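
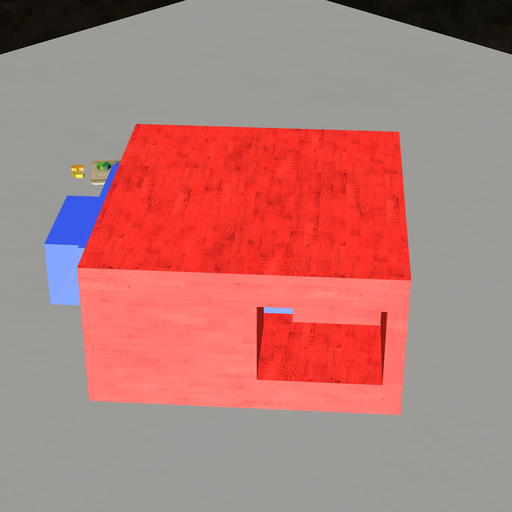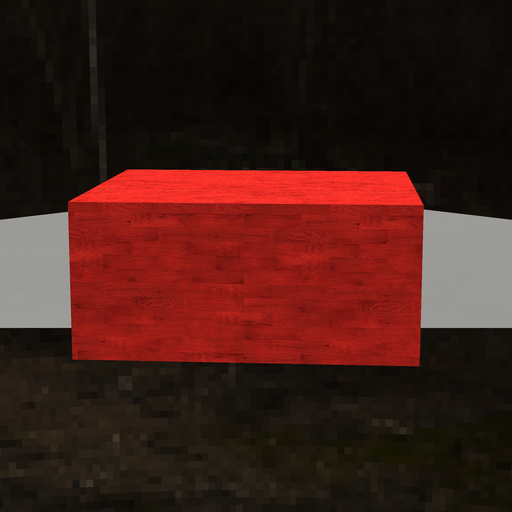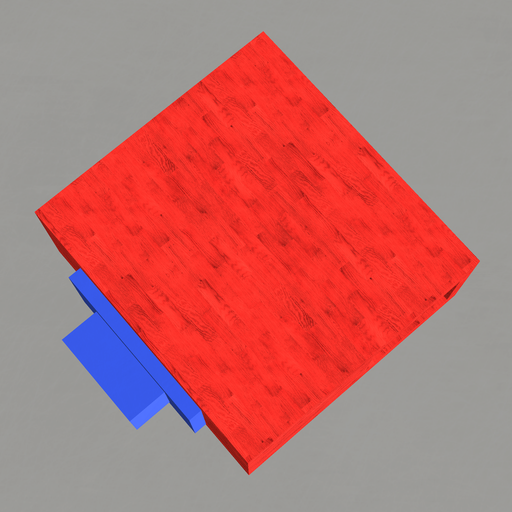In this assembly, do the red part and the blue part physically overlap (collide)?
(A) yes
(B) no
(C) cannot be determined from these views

(C) cannot be determined from these views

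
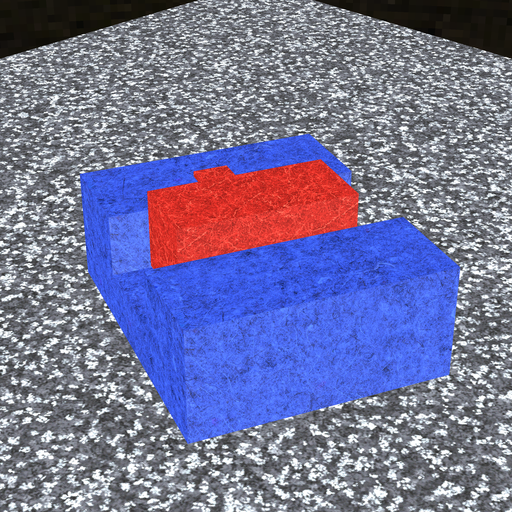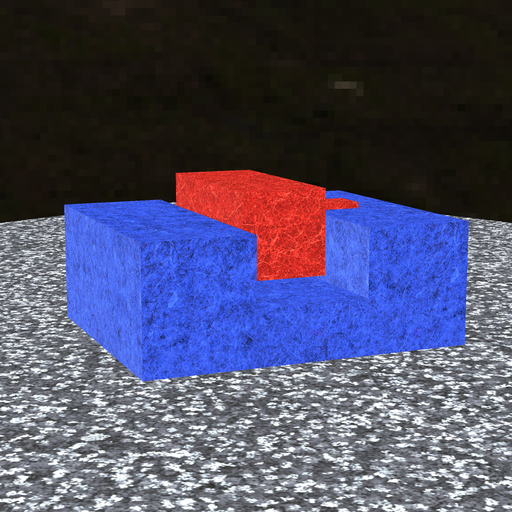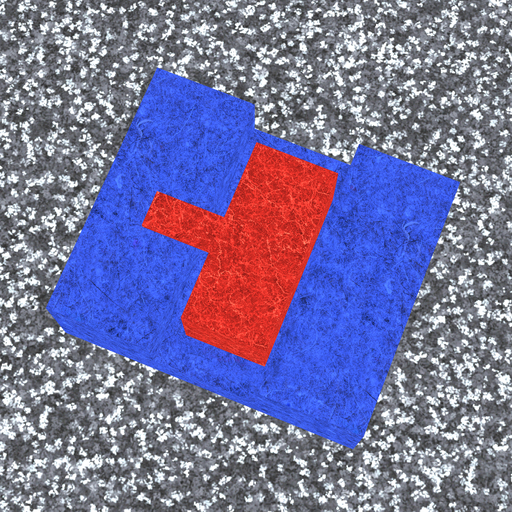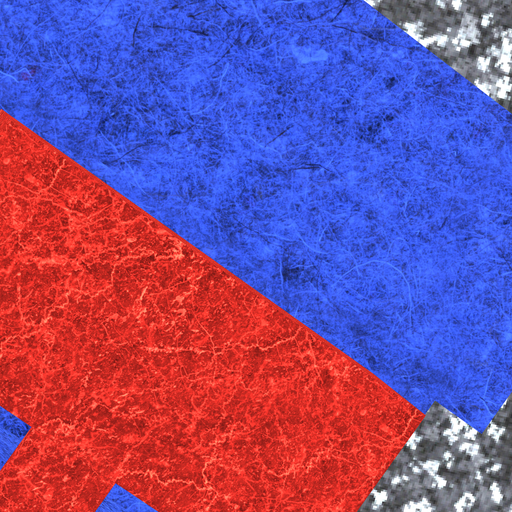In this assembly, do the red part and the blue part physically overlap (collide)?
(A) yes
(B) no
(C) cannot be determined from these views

(B) no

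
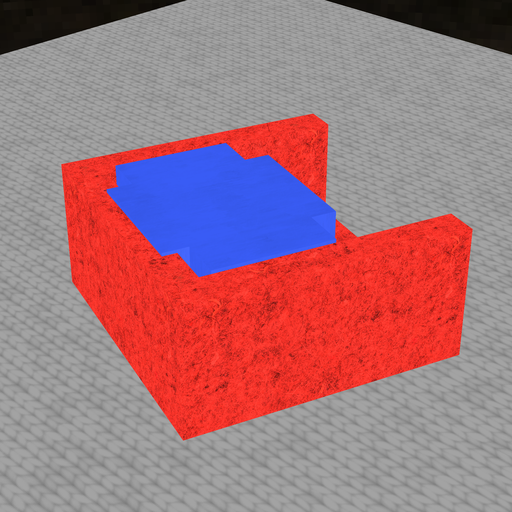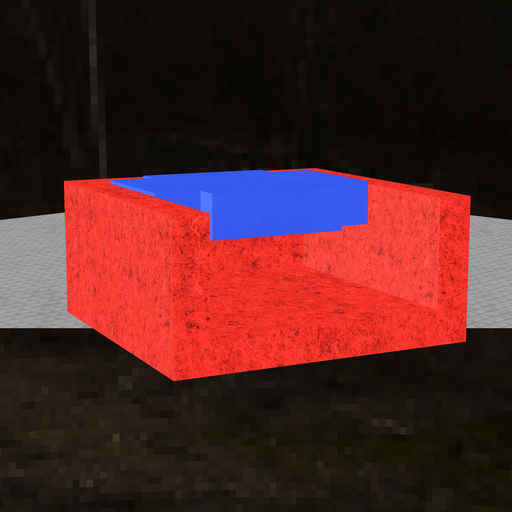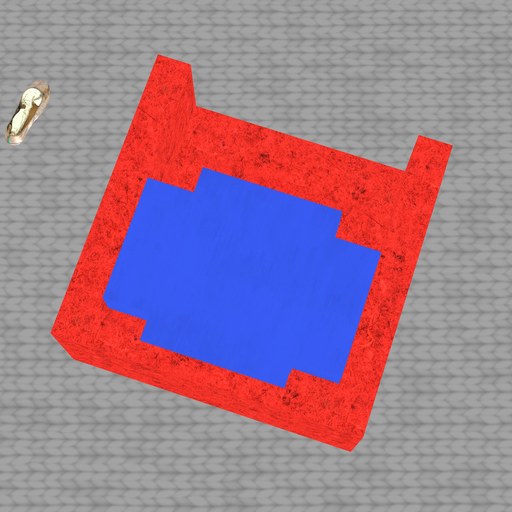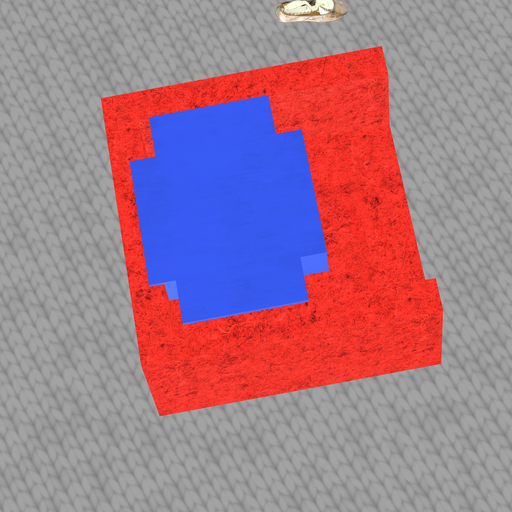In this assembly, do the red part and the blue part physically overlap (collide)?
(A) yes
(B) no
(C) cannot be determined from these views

(A) yes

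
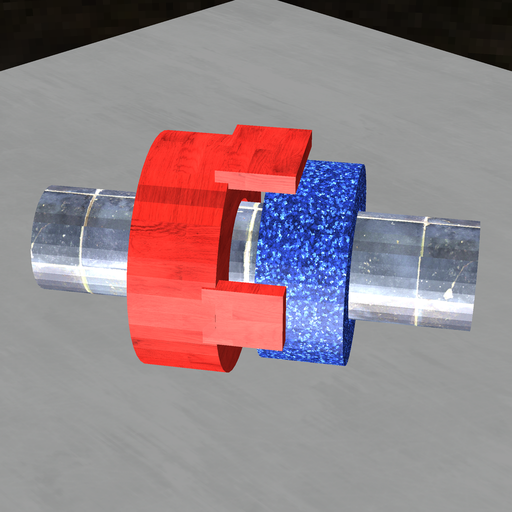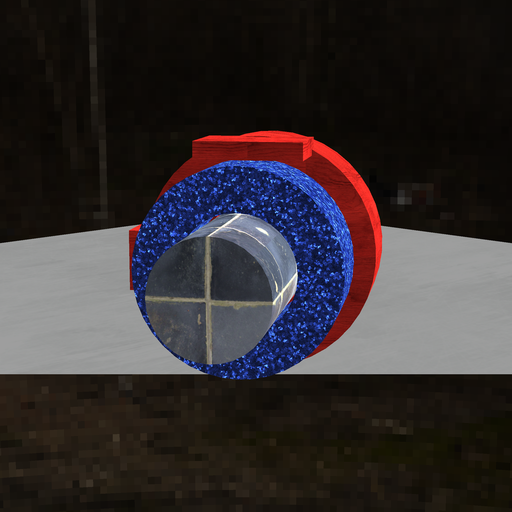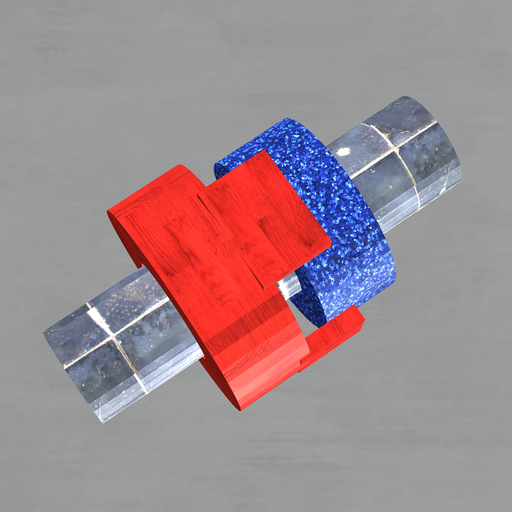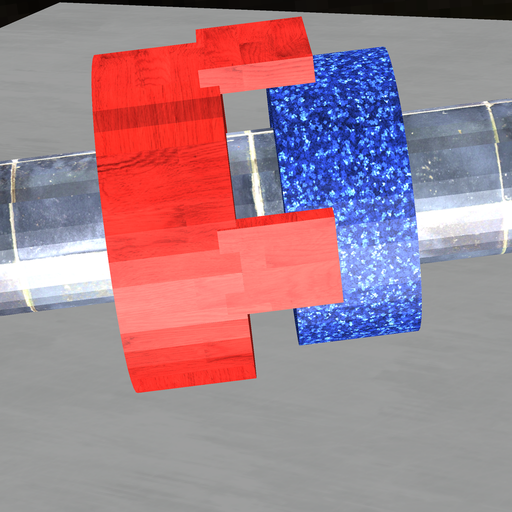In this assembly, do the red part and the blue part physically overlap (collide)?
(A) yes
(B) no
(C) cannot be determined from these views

(B) no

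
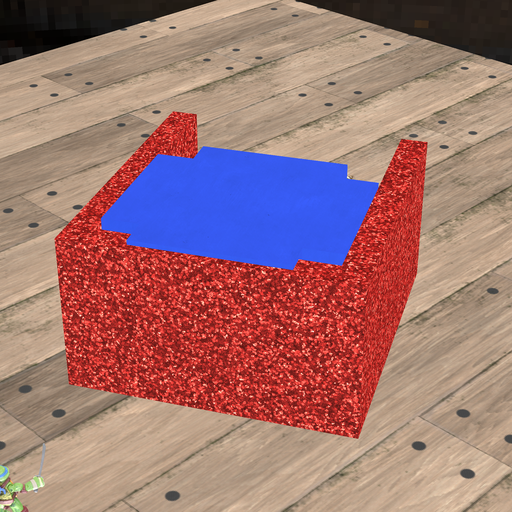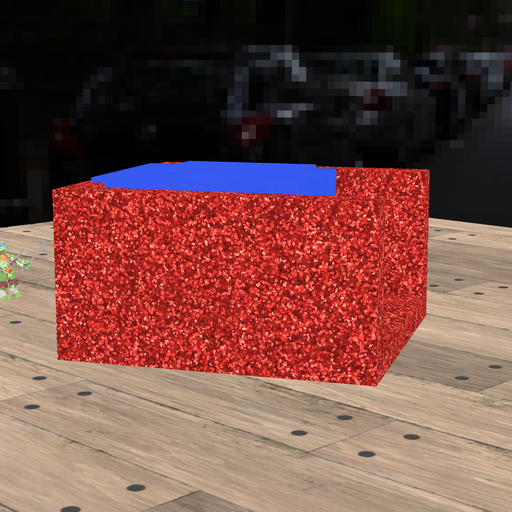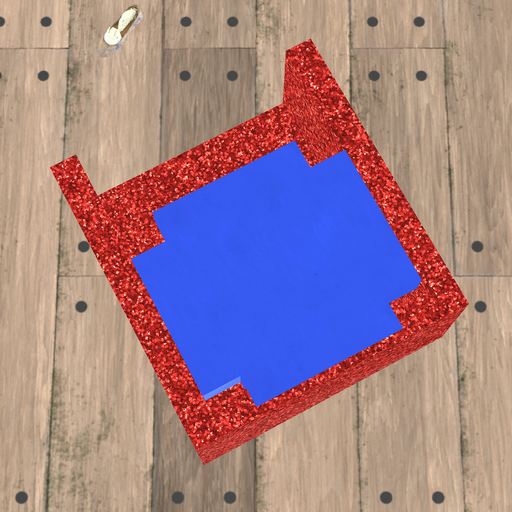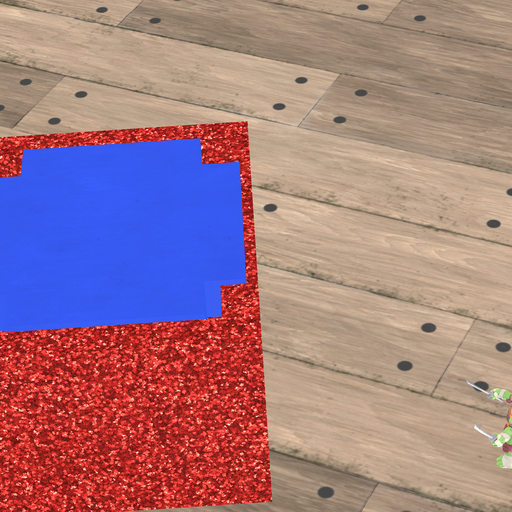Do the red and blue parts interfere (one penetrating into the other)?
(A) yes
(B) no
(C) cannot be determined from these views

(A) yes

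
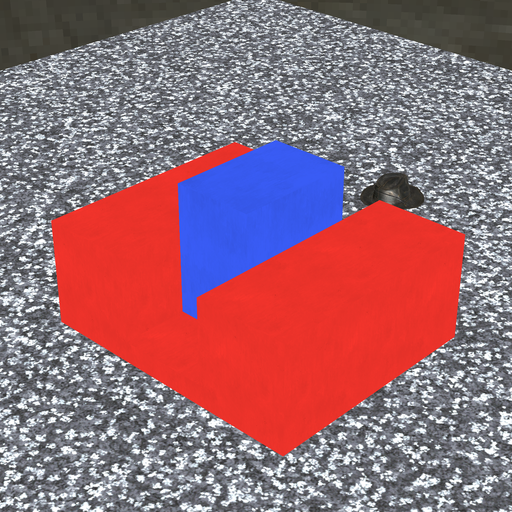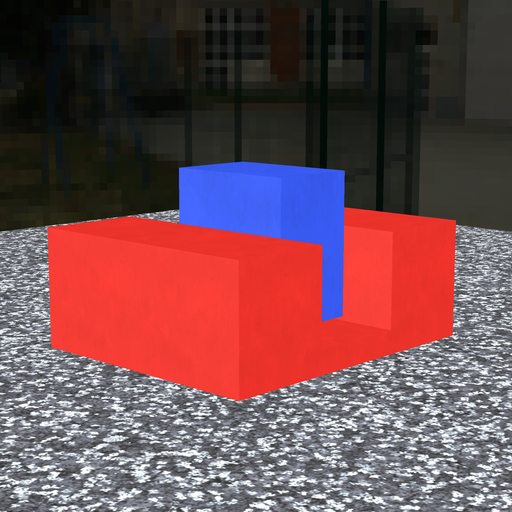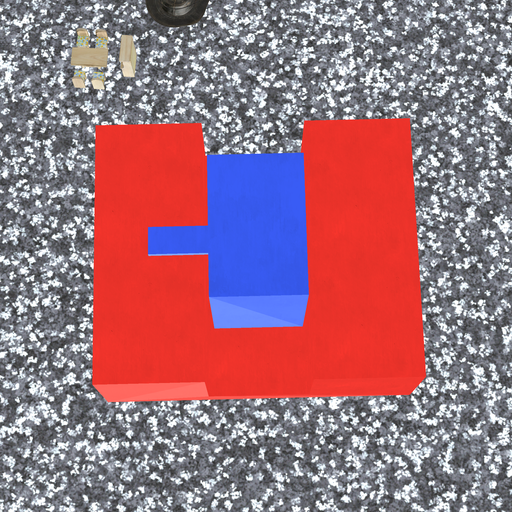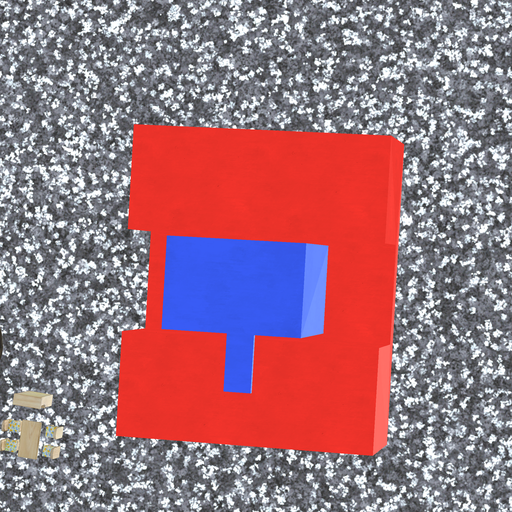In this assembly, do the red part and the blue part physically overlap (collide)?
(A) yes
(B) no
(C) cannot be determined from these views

(B) no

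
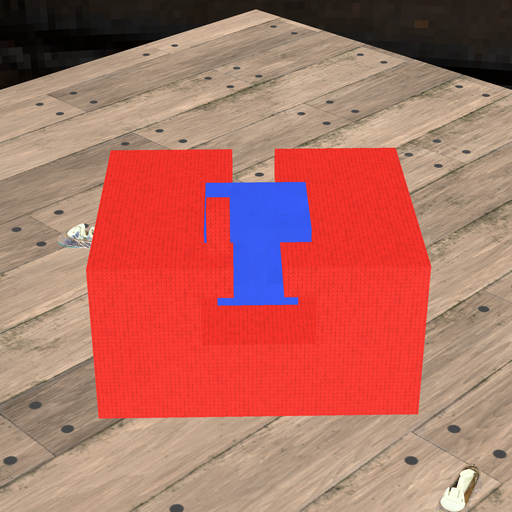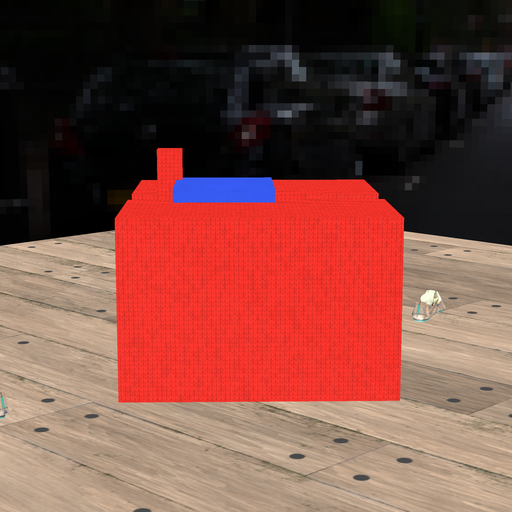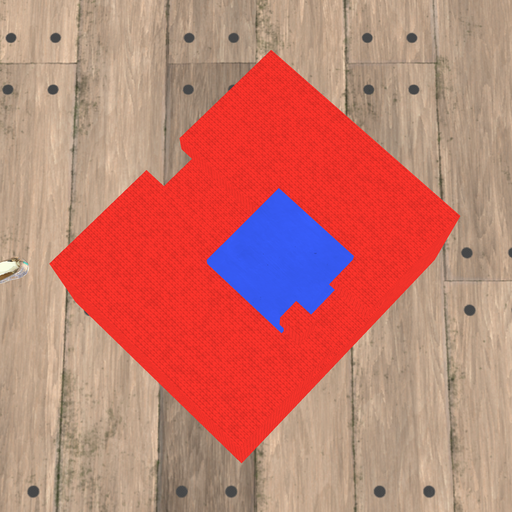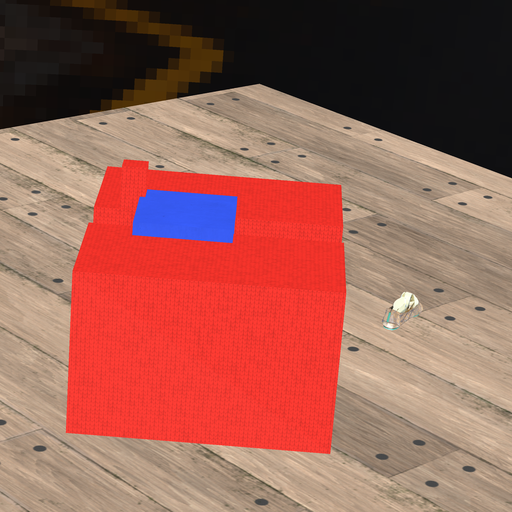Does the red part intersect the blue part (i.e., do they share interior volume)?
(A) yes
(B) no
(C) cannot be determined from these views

(A) yes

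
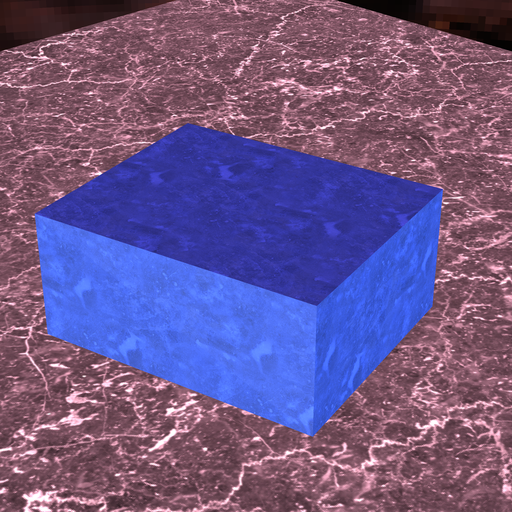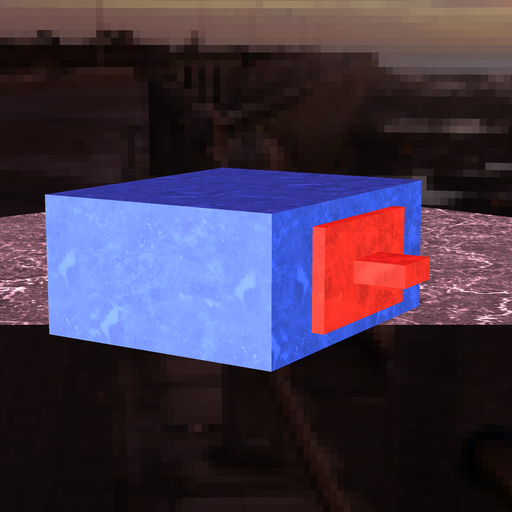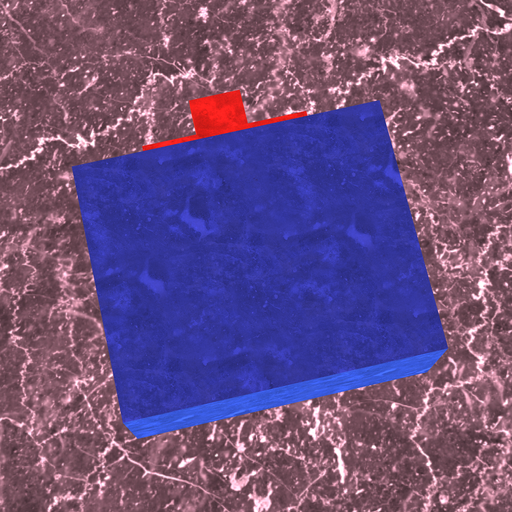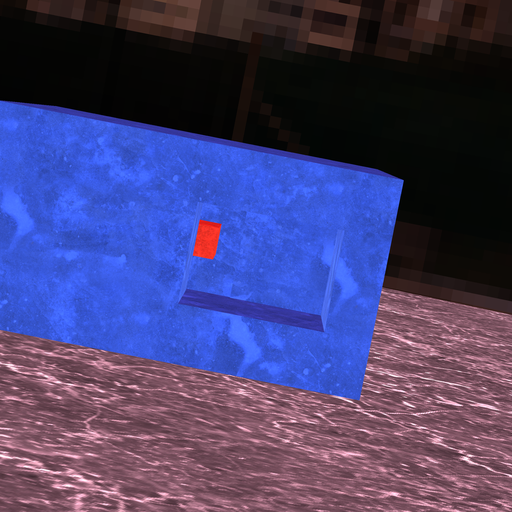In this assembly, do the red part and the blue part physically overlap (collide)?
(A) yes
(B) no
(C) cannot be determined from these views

(B) no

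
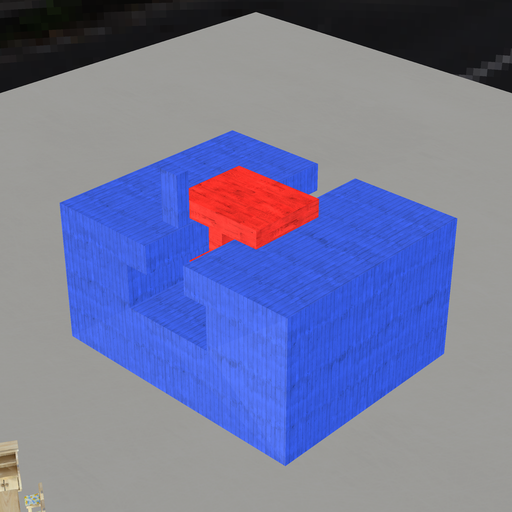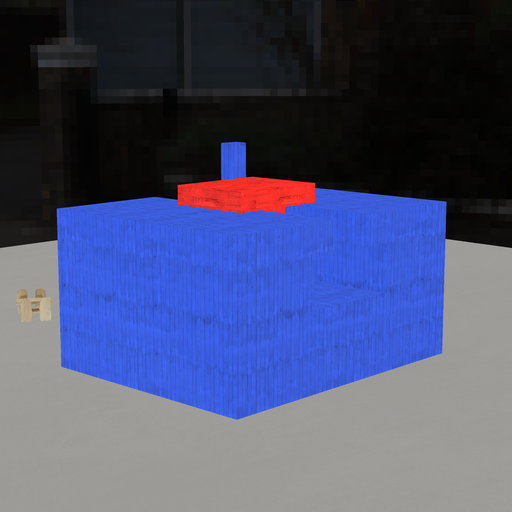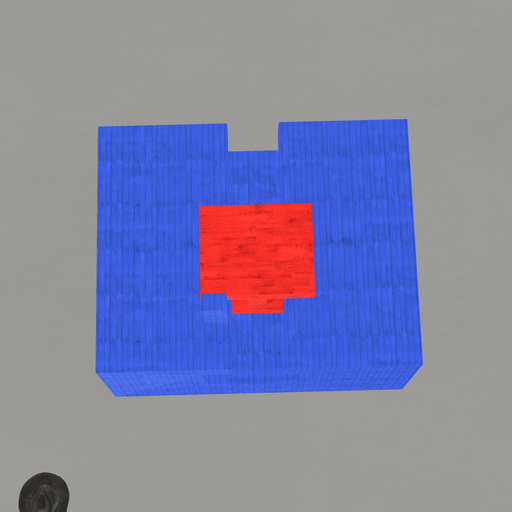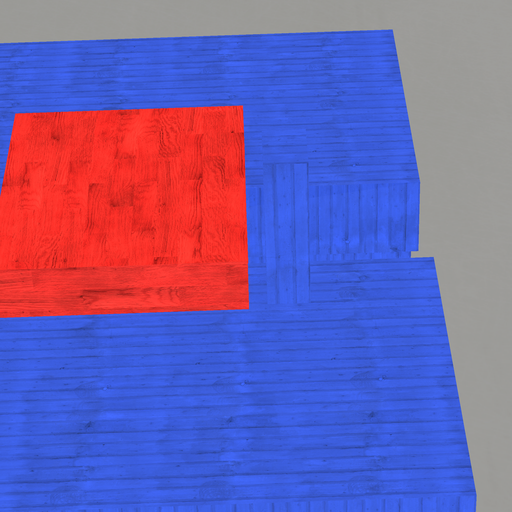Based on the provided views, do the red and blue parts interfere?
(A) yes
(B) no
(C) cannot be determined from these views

(B) no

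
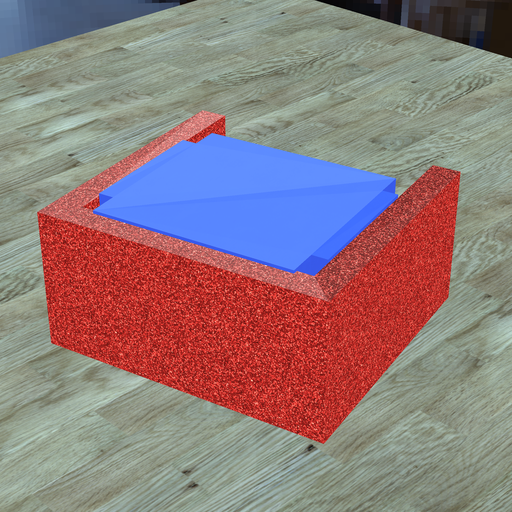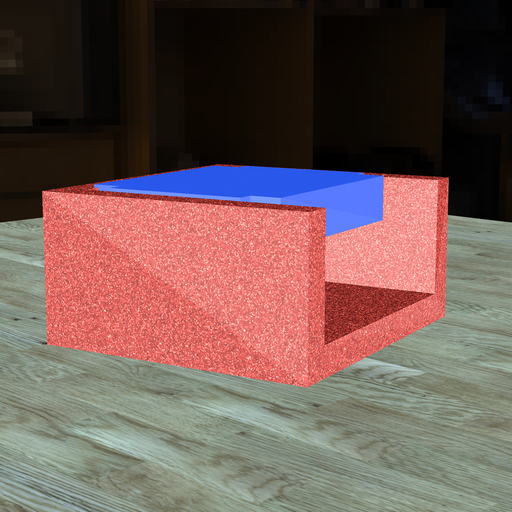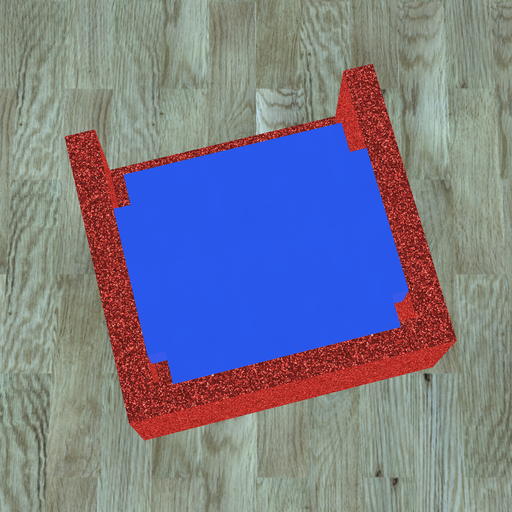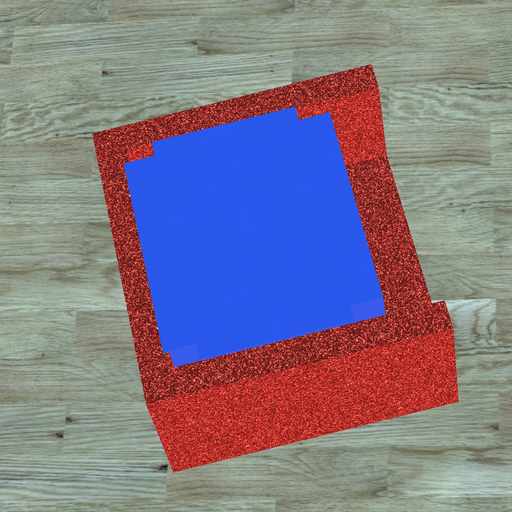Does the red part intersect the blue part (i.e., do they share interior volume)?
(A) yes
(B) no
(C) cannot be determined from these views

(A) yes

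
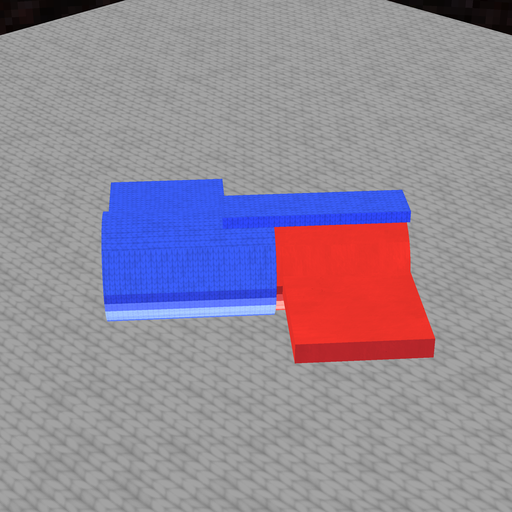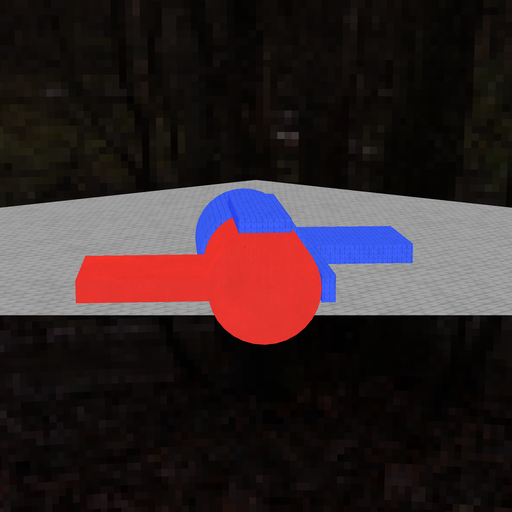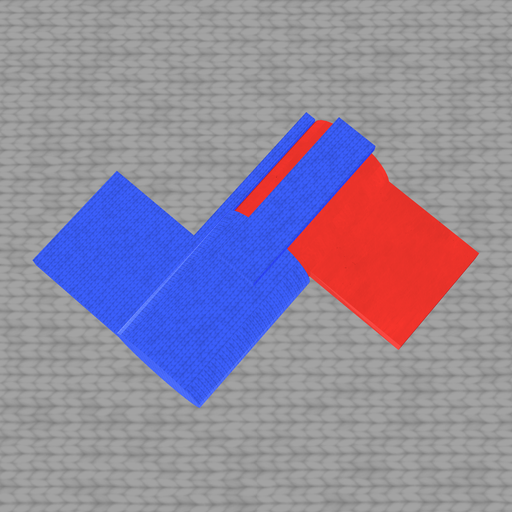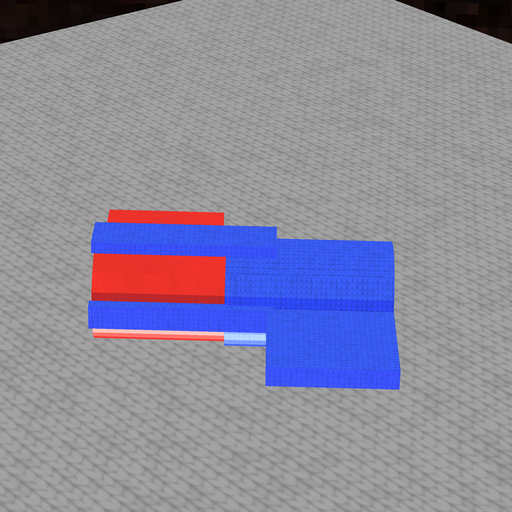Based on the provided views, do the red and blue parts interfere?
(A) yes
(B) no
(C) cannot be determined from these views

(A) yes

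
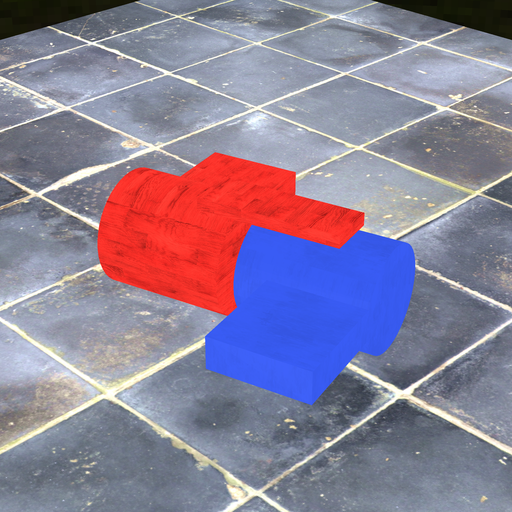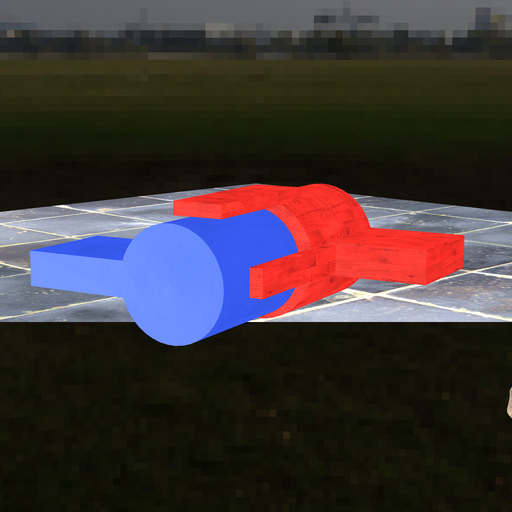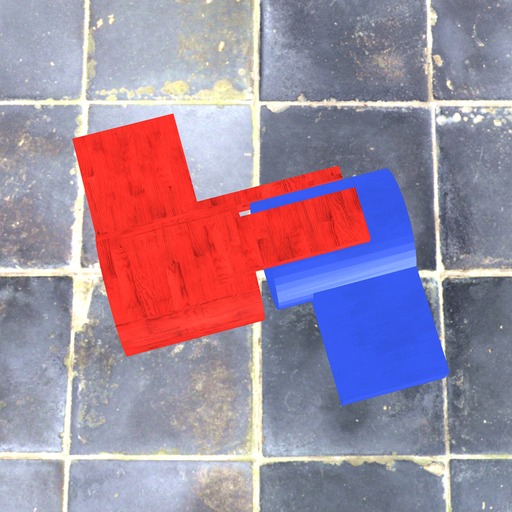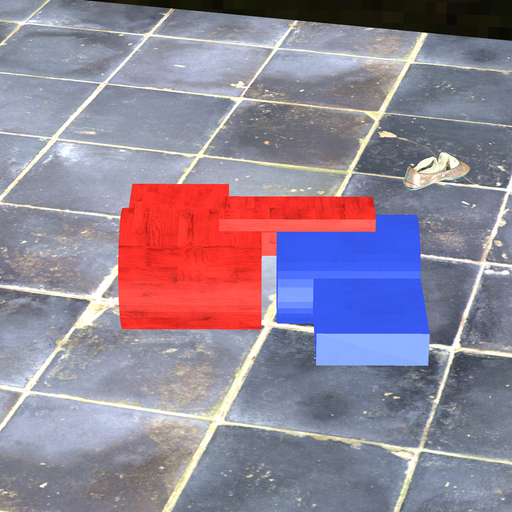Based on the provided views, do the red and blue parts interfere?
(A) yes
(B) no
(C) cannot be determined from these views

(B) no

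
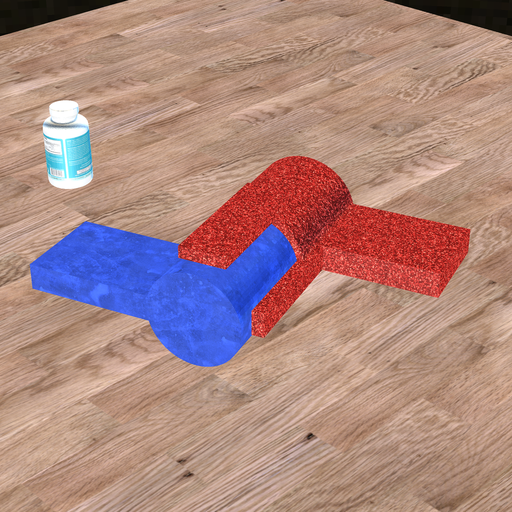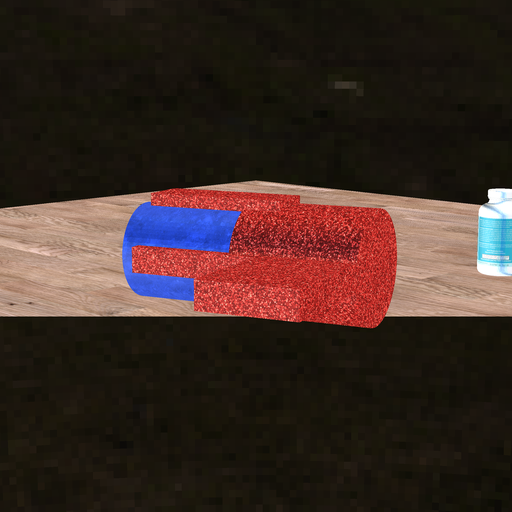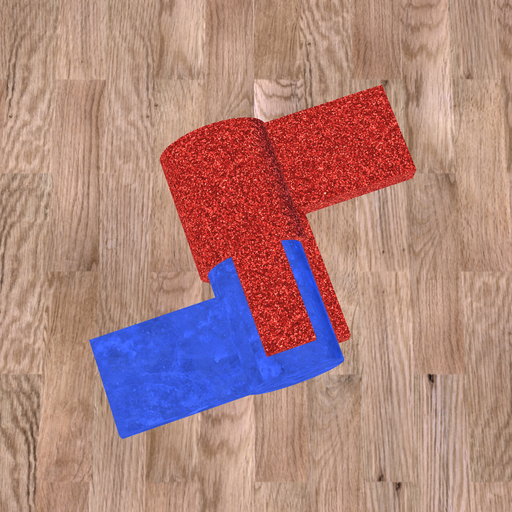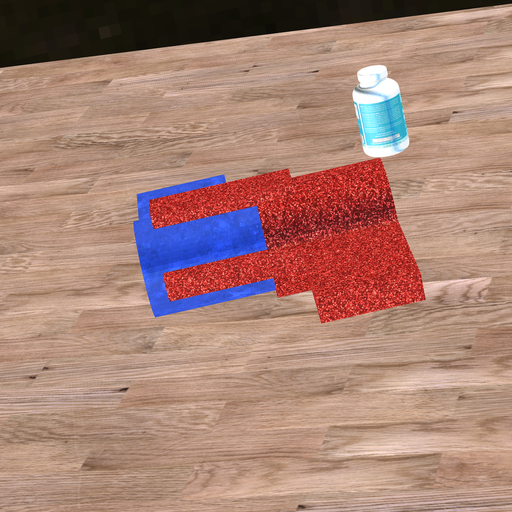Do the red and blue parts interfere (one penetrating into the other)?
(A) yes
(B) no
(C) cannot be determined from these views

(A) yes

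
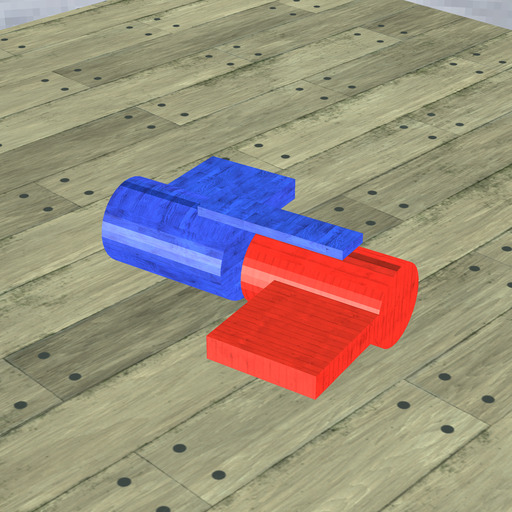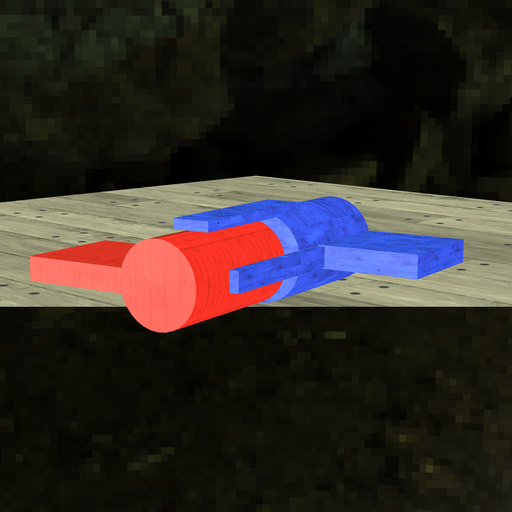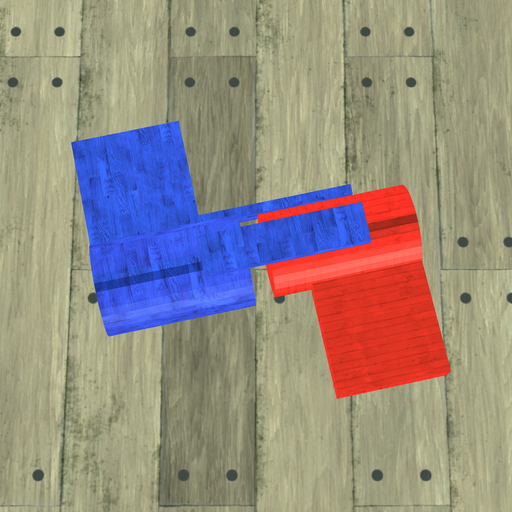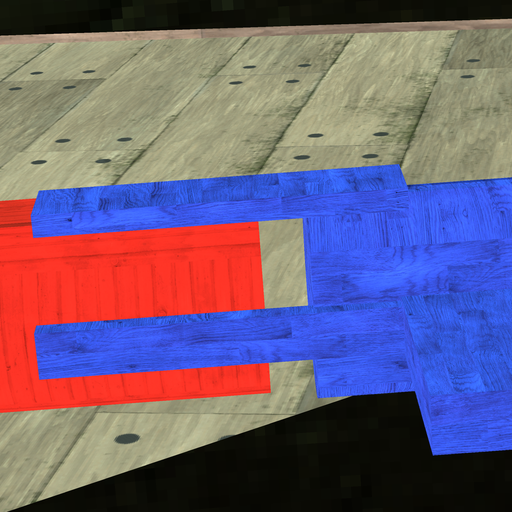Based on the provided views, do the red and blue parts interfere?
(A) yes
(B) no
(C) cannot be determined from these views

(B) no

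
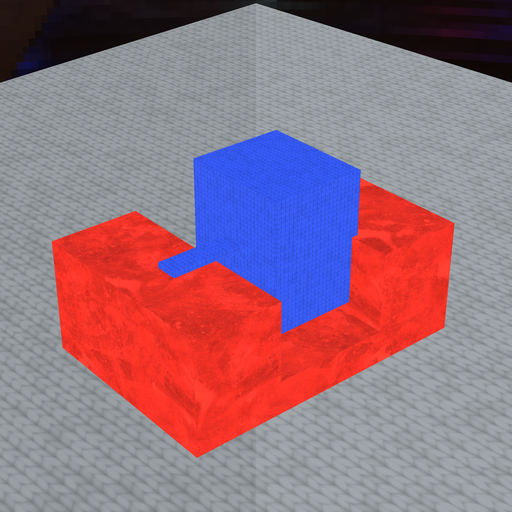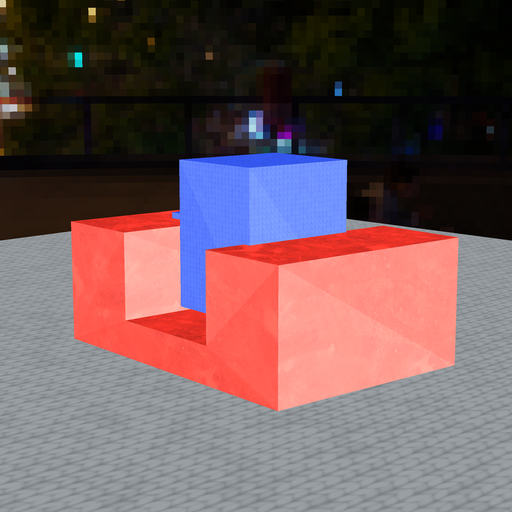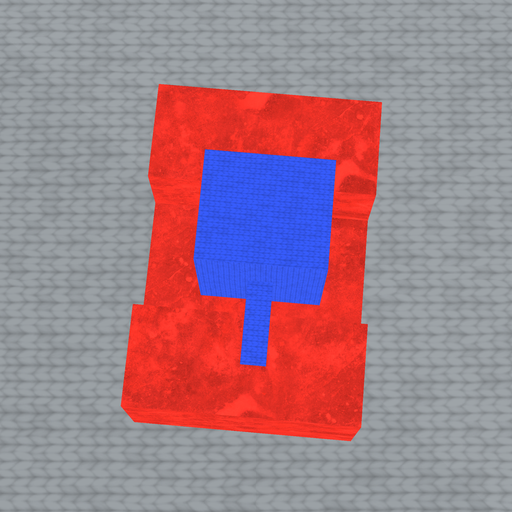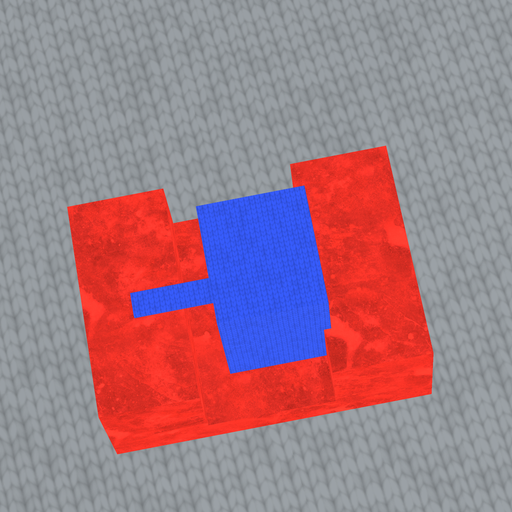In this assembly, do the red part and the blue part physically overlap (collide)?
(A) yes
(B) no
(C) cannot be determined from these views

(A) yes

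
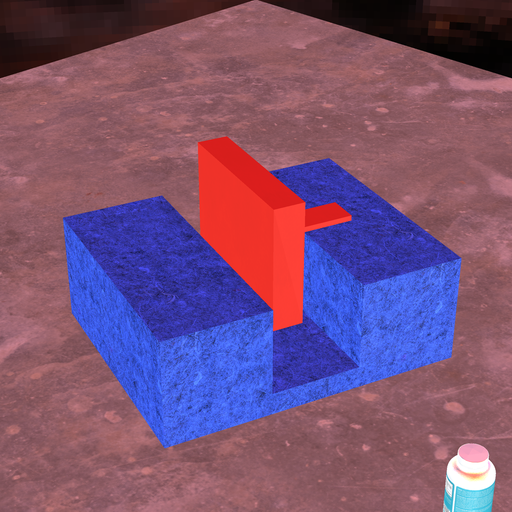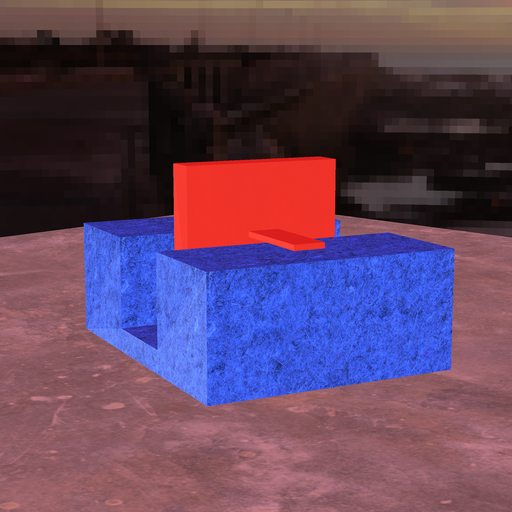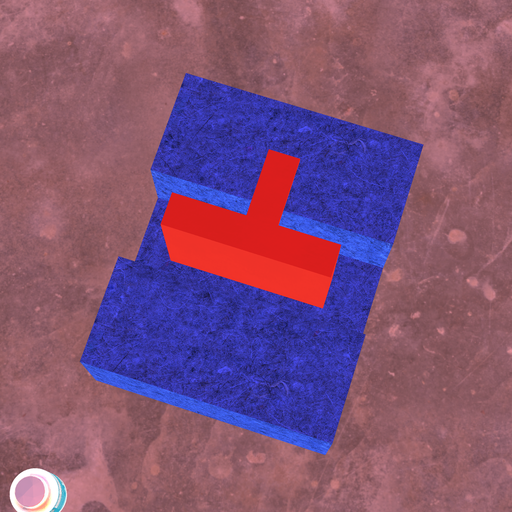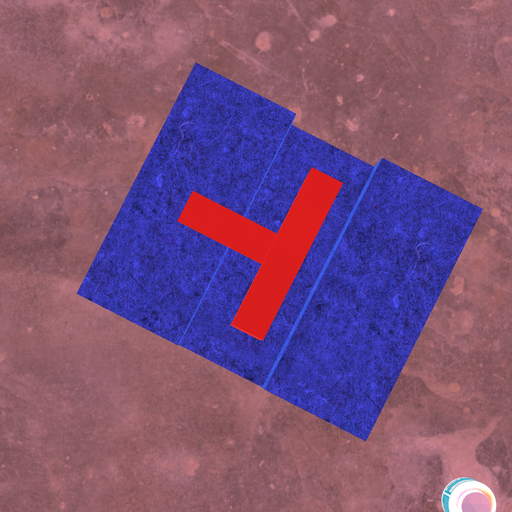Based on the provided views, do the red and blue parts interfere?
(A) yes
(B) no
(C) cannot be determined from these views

(B) no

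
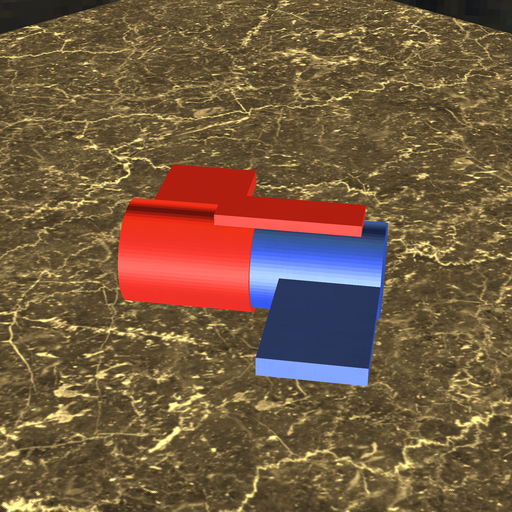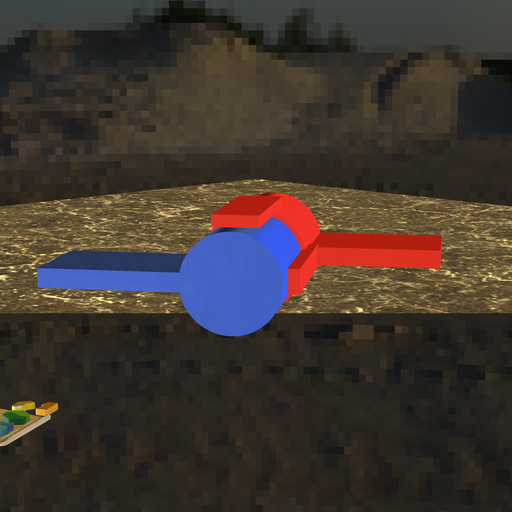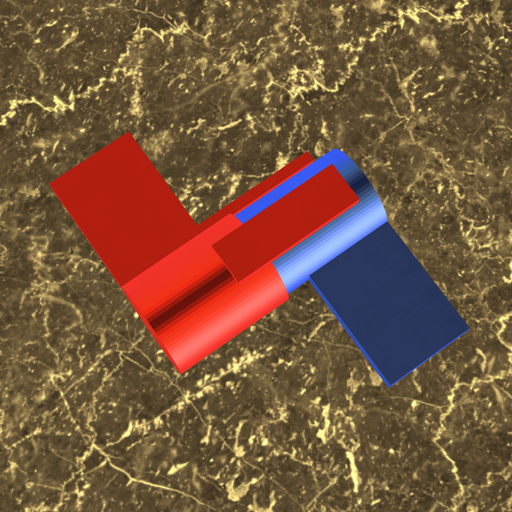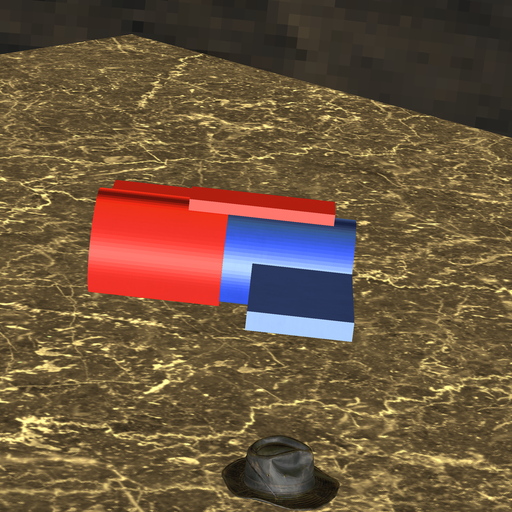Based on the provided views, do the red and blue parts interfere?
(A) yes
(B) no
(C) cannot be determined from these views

(A) yes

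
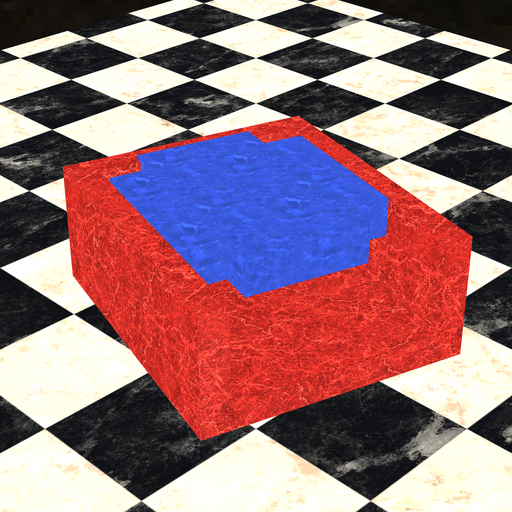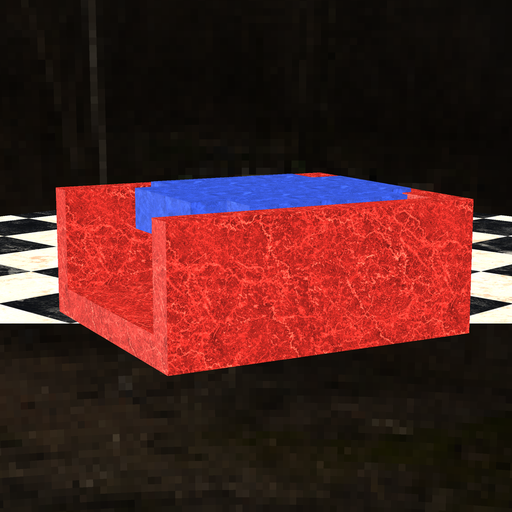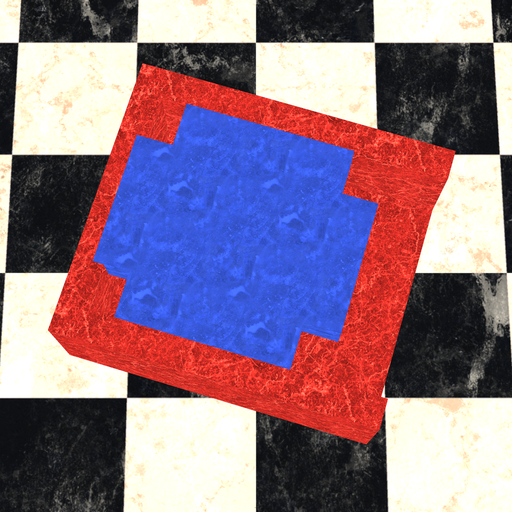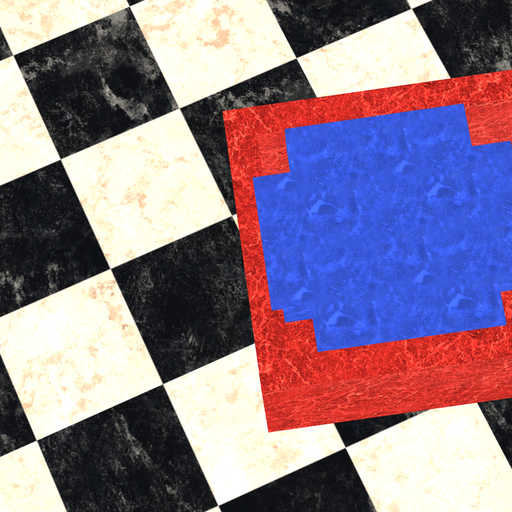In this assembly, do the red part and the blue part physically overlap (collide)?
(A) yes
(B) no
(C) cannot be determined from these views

(A) yes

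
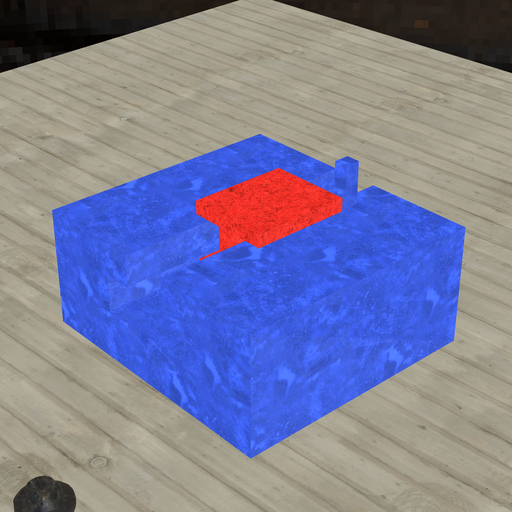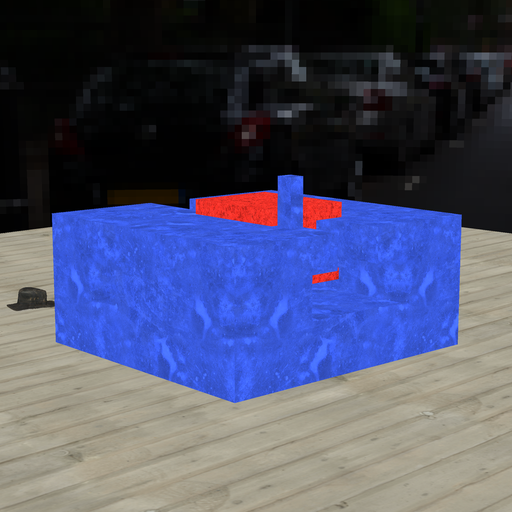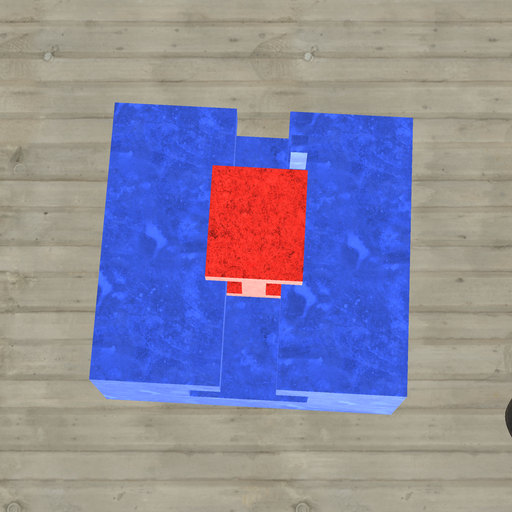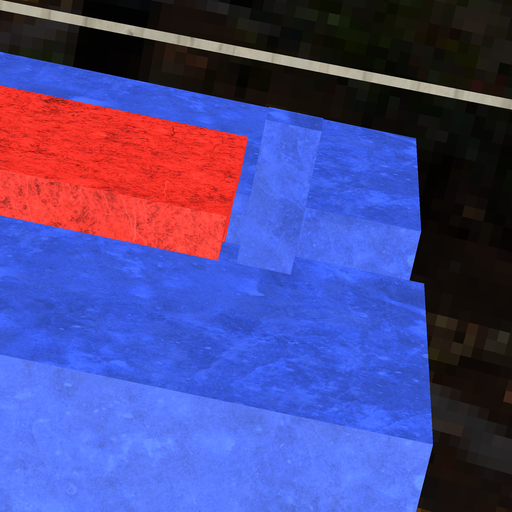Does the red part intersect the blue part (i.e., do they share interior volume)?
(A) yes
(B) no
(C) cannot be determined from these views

(B) no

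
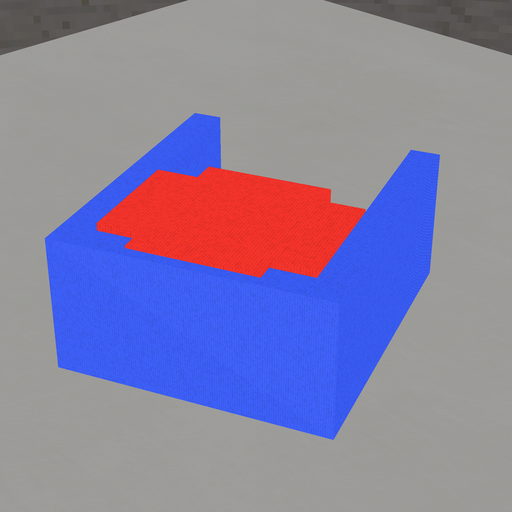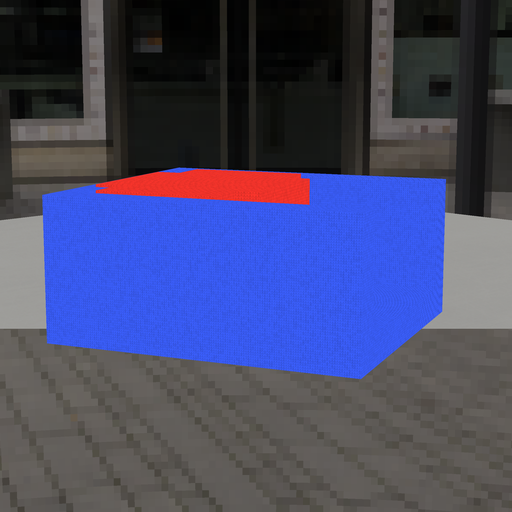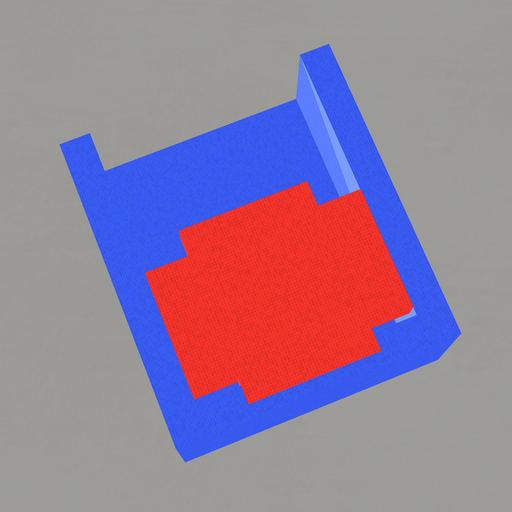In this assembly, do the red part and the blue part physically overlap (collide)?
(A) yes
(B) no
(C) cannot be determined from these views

(A) yes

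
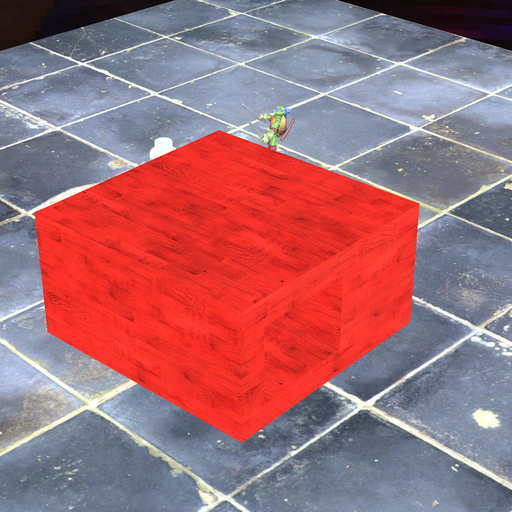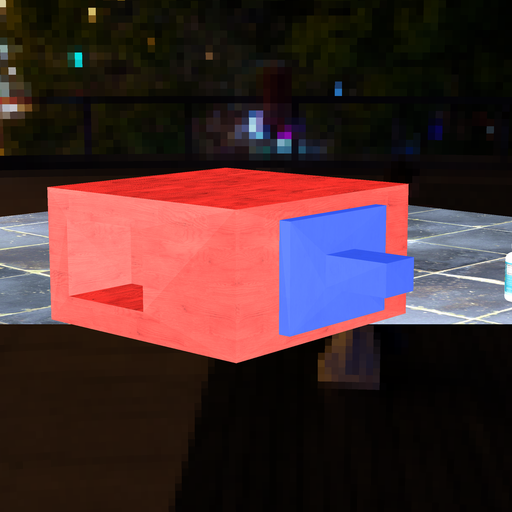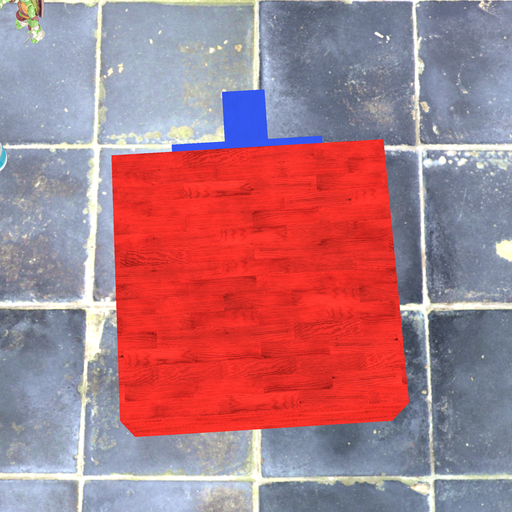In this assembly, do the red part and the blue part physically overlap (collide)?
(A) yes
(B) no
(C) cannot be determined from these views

(C) cannot be determined from these views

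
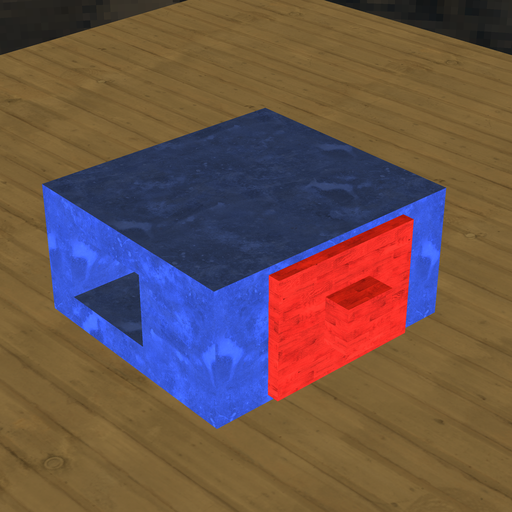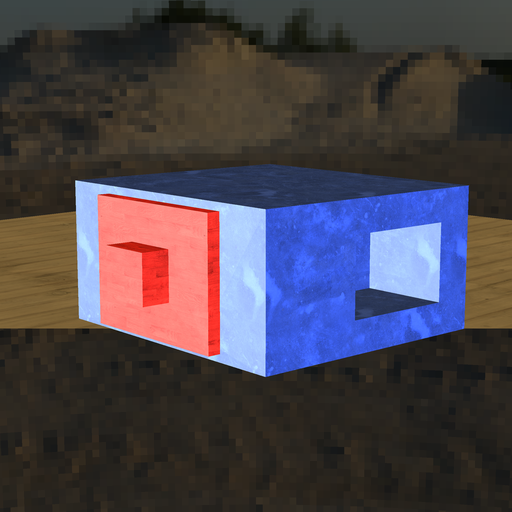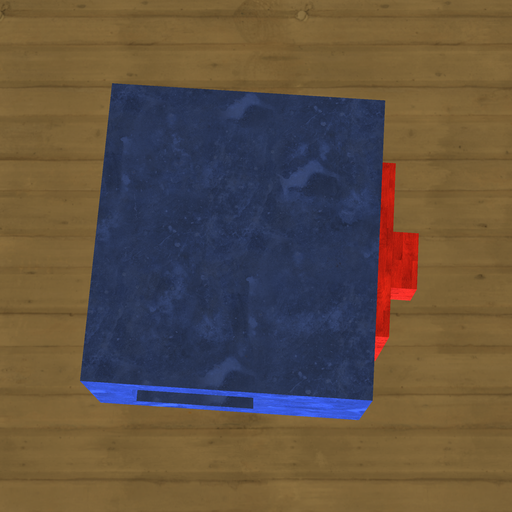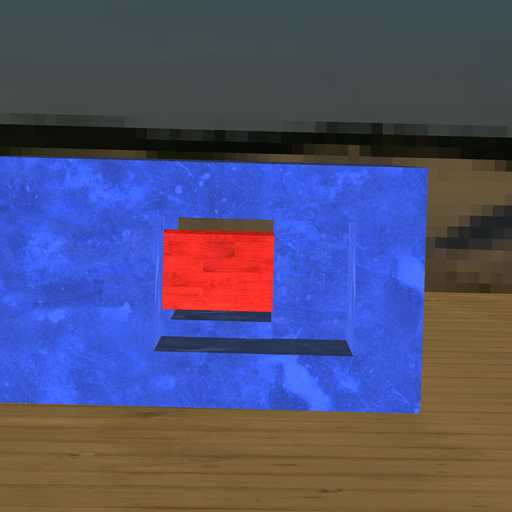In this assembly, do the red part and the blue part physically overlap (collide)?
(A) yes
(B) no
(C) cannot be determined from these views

(A) yes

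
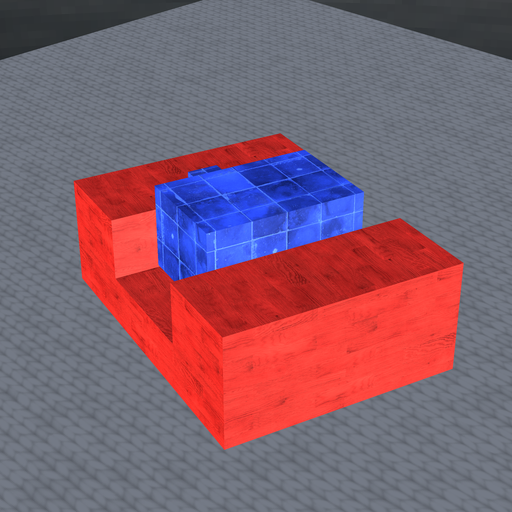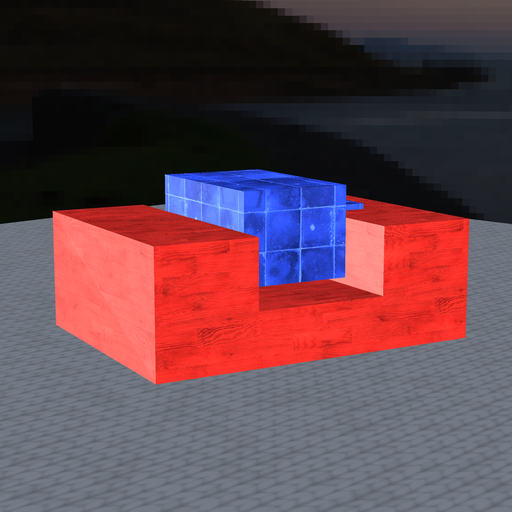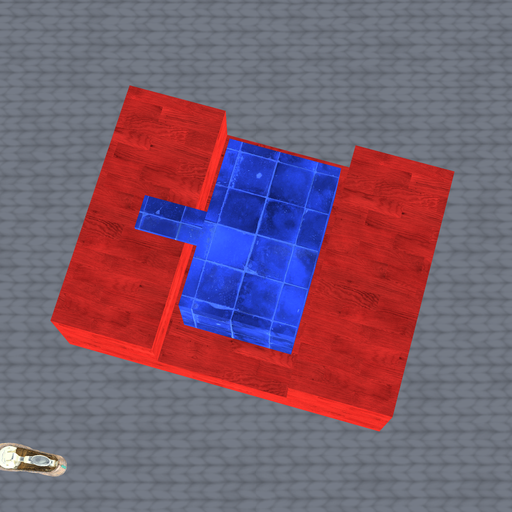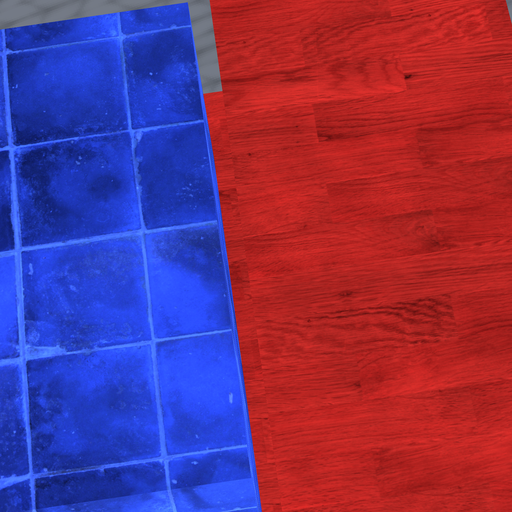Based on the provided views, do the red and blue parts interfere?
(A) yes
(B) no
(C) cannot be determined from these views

(B) no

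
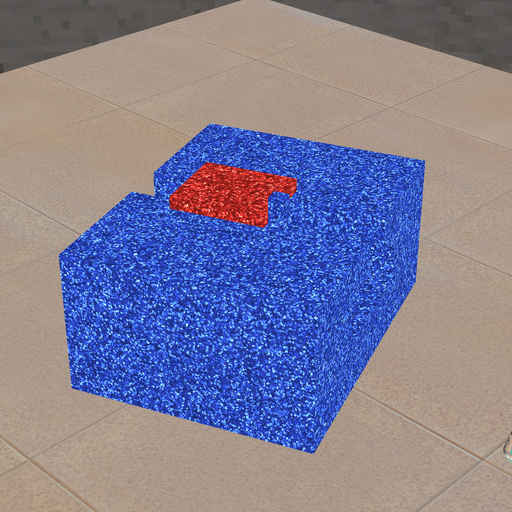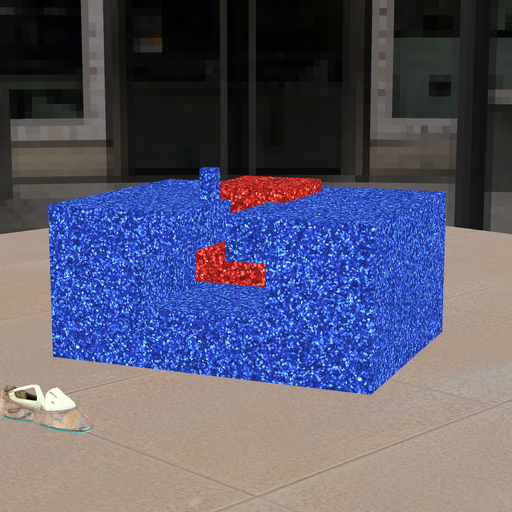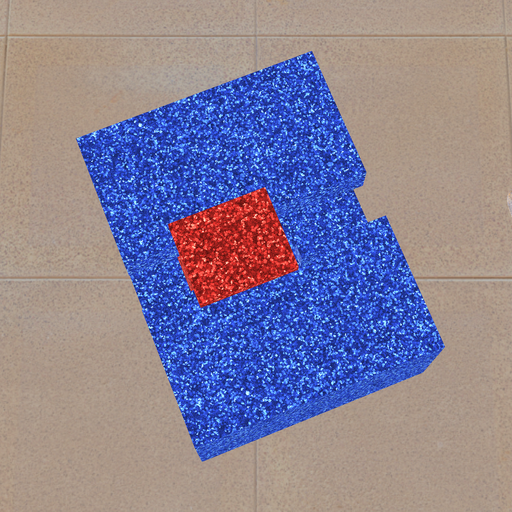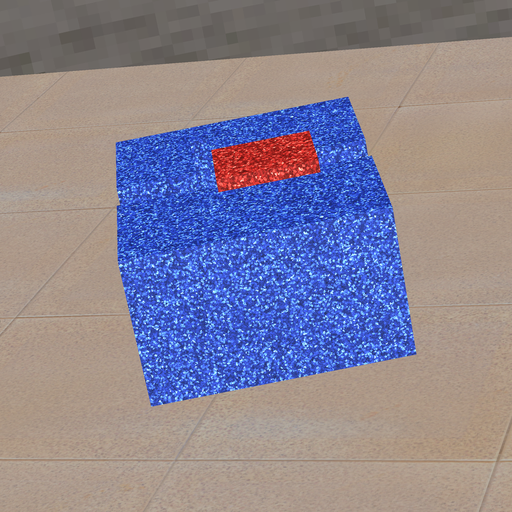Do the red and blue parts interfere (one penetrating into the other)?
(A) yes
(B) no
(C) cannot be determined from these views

(B) no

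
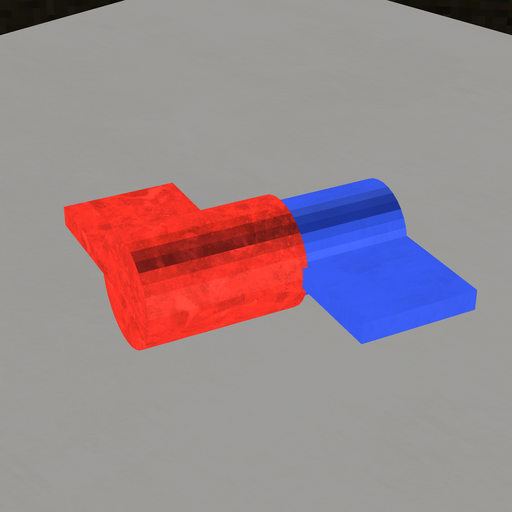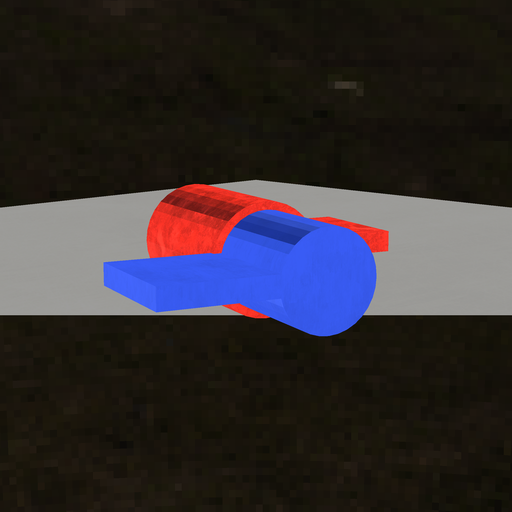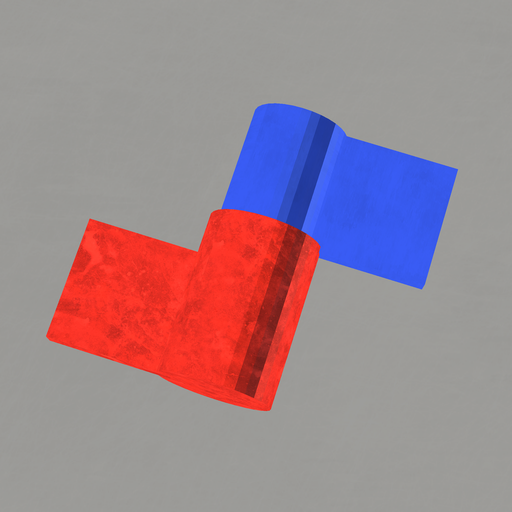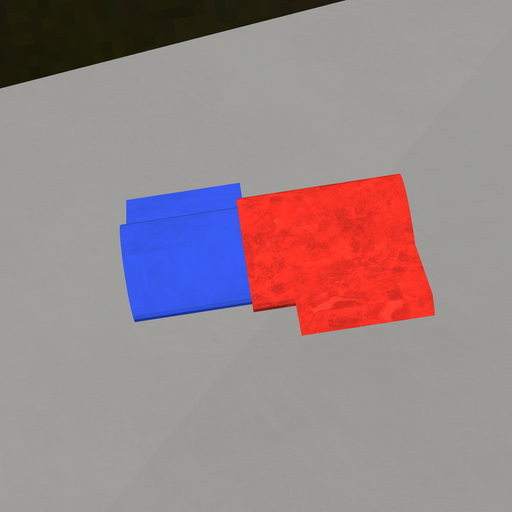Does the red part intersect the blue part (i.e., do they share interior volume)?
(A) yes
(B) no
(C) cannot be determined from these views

(A) yes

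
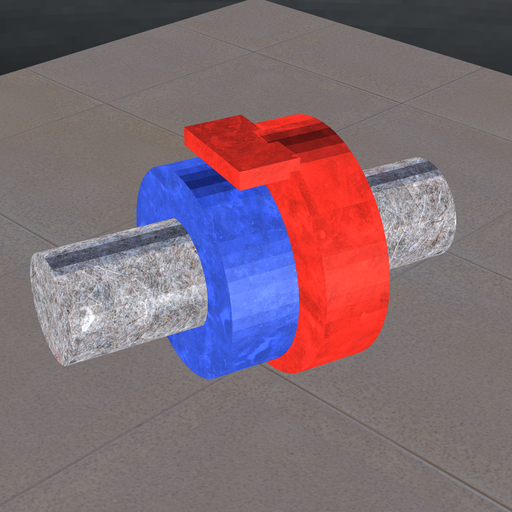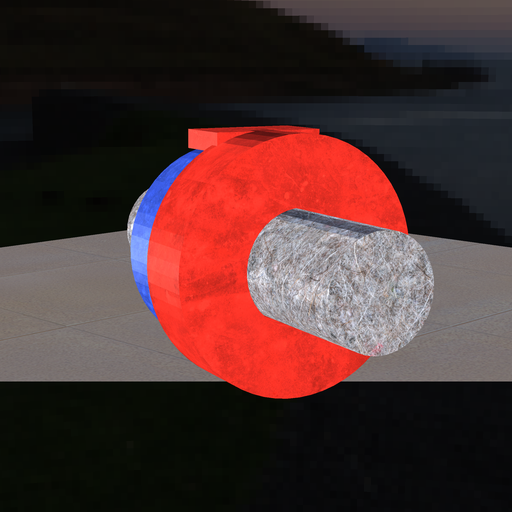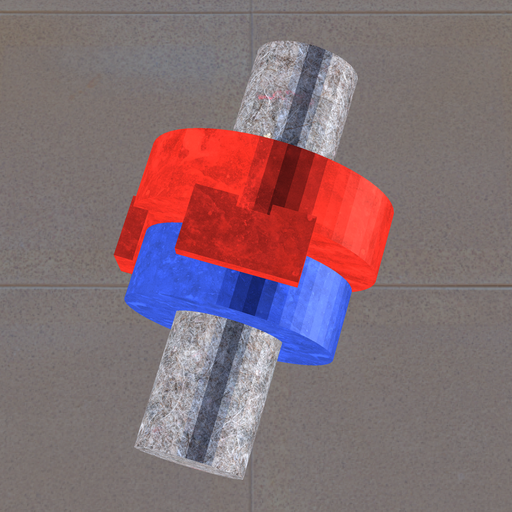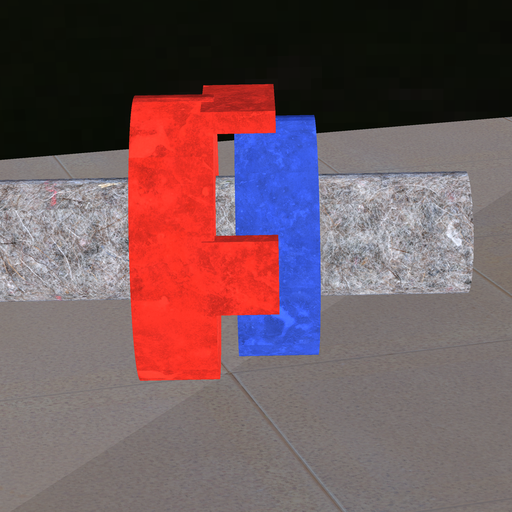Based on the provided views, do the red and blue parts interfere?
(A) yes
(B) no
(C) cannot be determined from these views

(B) no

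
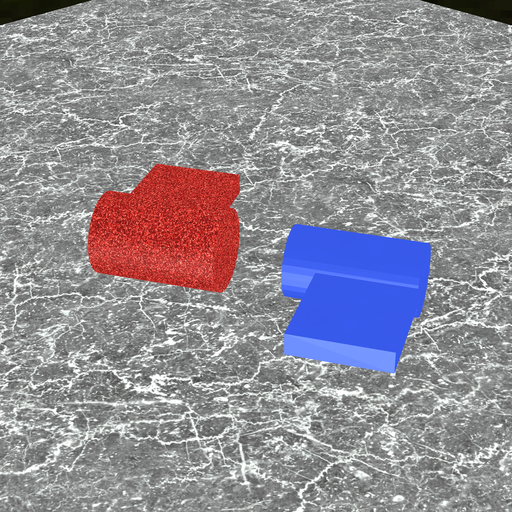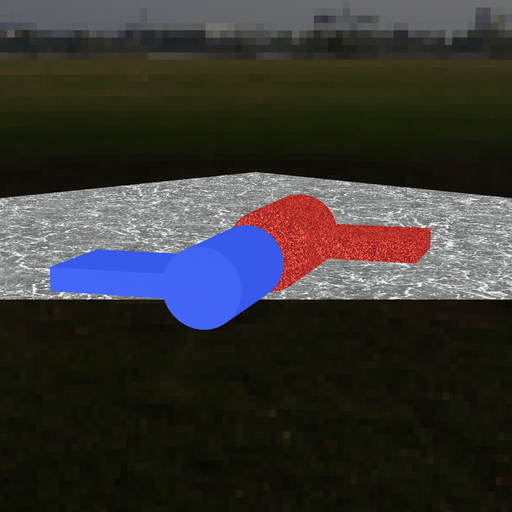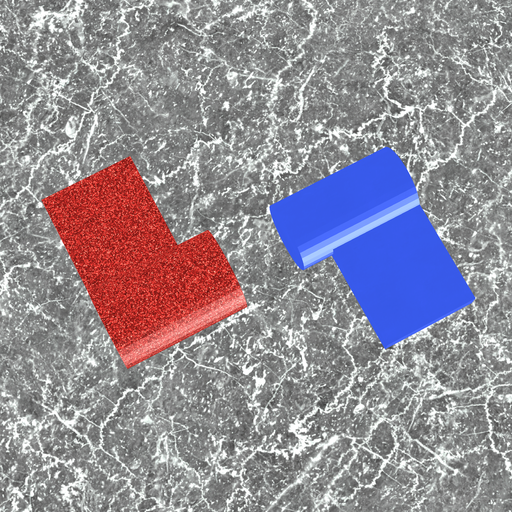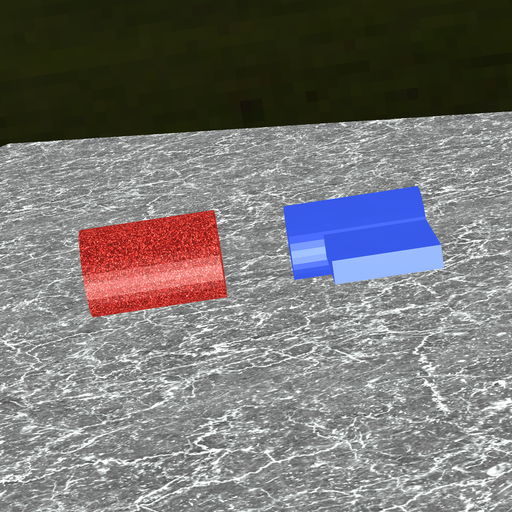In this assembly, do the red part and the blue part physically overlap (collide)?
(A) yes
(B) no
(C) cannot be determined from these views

(B) no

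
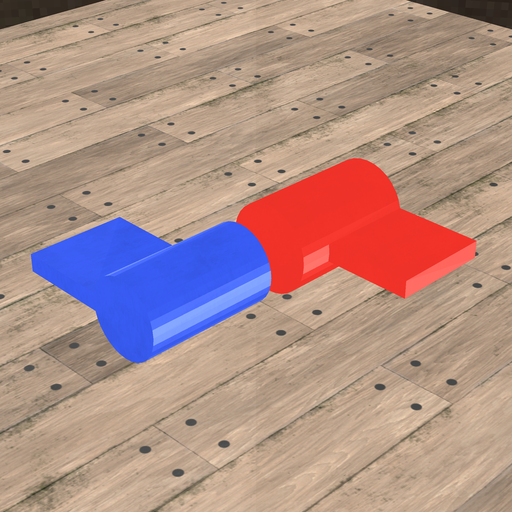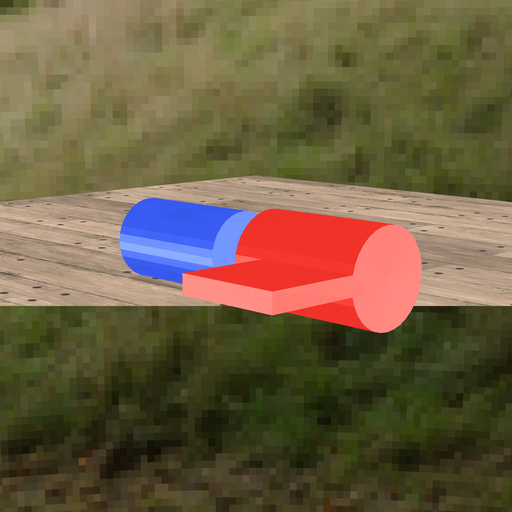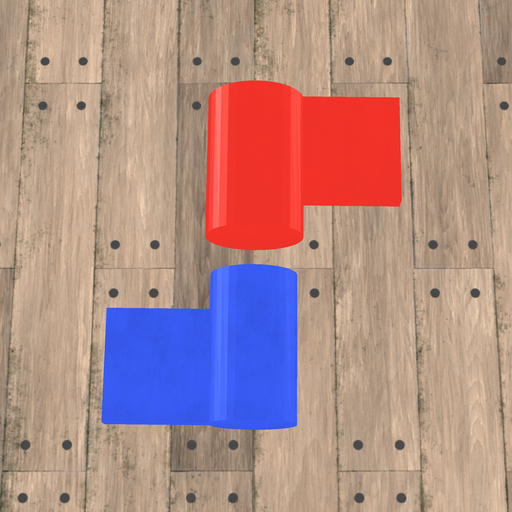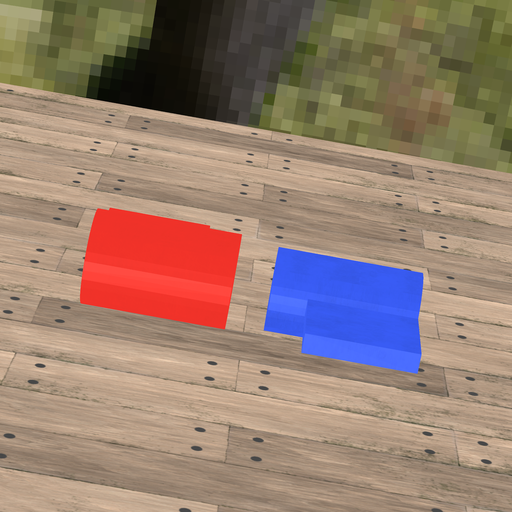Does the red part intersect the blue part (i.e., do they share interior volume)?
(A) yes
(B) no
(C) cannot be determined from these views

(B) no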